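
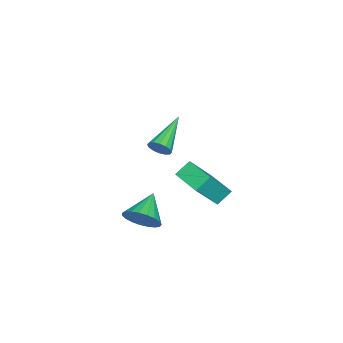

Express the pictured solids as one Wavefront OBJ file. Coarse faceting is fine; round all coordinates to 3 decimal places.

v -1.528 0.538 -3.704
v -0.428 -0.115 -2.128
v -2.097 1.013 -3.11
v -0.998 0.36 -1.534
v -0.602 1.8 -3.826
v 0.497 1.147 -2.25
v -1.172 2.275 -3.232
v -0.072 1.622 -1.656
v 1.726 -0.924 -3.811
v 2.147 -0.508 -3.107
v 0.354 -0.856 -3.029
v 2.039 -0.21 -3.322
v 1.877 -0.036 -3.622
v 1.689 -0.016 -3.954
v 1.507 -0.152 -4.262
v 1.363 -0.422 -4.491
v 1.281 -0.779 -4.603
v 1.277 -1.161 -4.578
v 1.35 -1.501 -4.42
v 1.488 -1.742 -4.157
v 1.667 -1.842 -3.834
v 1.856 -1.782 -3.507
v 2.023 -1.575 -3.232
v 2.138 -1.254 -3.058
v 2.182 -0.877 -3.014
v 2.682 0.263 1.801
v 2.893 0.076 2.285
v 0.878 0.497 2.679
v 2.934 0.363 2.292
v 2.907 0.623 2.167
v 2.82 0.787 1.944
v 2.696 0.81 1.683
v 2.568 0.687 1.454
v 2.471 0.45 1.318
v 2.431 0.163 1.311
v 2.458 -0.097 1.436
v 2.545 -0.261 1.659
v 2.669 -0.284 1.92
v 2.796 -0.161 2.149
f 2 4 1
f 5 2 1
f 1 4 3
f 3 5 1
f 2 8 4
f 6 2 5
f 6 8 2
f 4 8 3
f 7 5 3
f 3 8 7
f 7 6 5
f 8 6 7
f 10 9 12
f 10 12 11
f 12 9 13
f 12 13 11
f 13 9 14
f 13 14 11
f 14 9 15
f 14 15 11
f 15 9 16
f 15 16 11
f 16 9 17
f 16 17 11
f 17 9 18
f 17 18 11
f 18 9 19
f 18 19 11
f 19 9 20
f 19 20 11
f 20 9 21
f 20 21 11
f 21 9 22
f 21 22 11
f 22 9 23
f 22 23 11
f 23 9 24
f 23 24 11
f 24 9 25
f 24 25 11
f 25 9 10
f 25 10 11
f 27 26 29
f 27 29 28
f 29 26 30
f 29 30 28
f 30 26 31
f 30 31 28
f 31 26 32
f 31 32 28
f 32 26 33
f 32 33 28
f 33 26 34
f 33 34 28
f 34 26 35
f 34 35 28
f 35 26 36
f 35 36 28
f 36 26 37
f 36 37 28
f 37 26 38
f 37 38 28
f 38 26 39
f 38 39 28
f 39 26 27
f 39 27 28



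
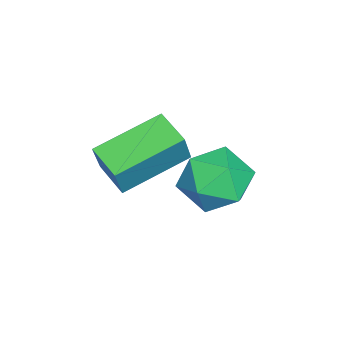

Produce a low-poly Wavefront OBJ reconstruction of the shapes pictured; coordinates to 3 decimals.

v -2.047 -1.796 1.13
v -1.432 -2.245 1.673
v -2.108 -2.995 0.207
v -1.493 -3.444 0.75
v -2.358 -3.276 1.064
v -2.32 -2.535 1.634
v -1.22 -2.705 0.246
v -1.182 -1.964 0.816
v -0.92 -2.807 1.126
v -1.624 -3.16 1.632
v -1.916 -2.08 0.248
v -2.62 -2.433 0.754
v -1.148 -3.514 2.843
v -0.744 -3.545 3.724
v -0.564 -2.86 2.598
v -0.159 -2.892 3.479
v -0.061 -4.688 2.301
v 0.344 -4.72 3.182
v 0.524 -4.035 2.056
v 0.928 -4.066 2.937
f 1 12 6
f 1 6 2
f 1 2 8
f 1 8 11
f 1 11 12
f 2 6 10
f 6 12 5
f 12 11 3
f 11 8 7
f 8 2 9
f 4 10 5
f 4 5 3
f 4 3 7
f 4 7 9
f 4 9 10
f 5 10 6
f 3 5 12
f 7 3 11
f 9 7 8
f 10 9 2
f 14 16 13
f 17 14 13
f 13 16 15
f 15 17 13
f 14 20 16
f 18 14 17
f 18 20 14
f 16 20 15
f 19 17 15
f 15 20 19
f 19 18 17
f 20 18 19



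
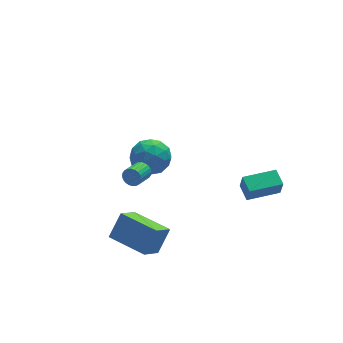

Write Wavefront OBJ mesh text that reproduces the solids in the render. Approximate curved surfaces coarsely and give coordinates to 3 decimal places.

v 0.283 2.947 -1.792
v 0.961 2.444 -1.001
v -1.201 2.696 -0.679
v -0.523 2.193 0.112
v -0.423 3.326 -0.1
v 0.494 3.481 -0.788
v -0.734 1.659 -0.892
v 0.183 1.814 -1.58
v 0.332 1.648 -0.445
v 0.525 2.678 0.045
v -0.765 2.462 -1.725
v -0.572 3.492 -1.235
v 0.752 2.718 -1.494
v -0.992 2.422 -0.186
v -0.933 3.088 -0.311
v -0.535 2.793 0.154
v 0.478 3.327 -1.369
v 0.876 3.032 -0.904
v 0.063 3.55 -0.374
v -1.116 2.108 -0.776
v -0.718 1.813 -0.311
v 0.295 2.347 -1.834
v 0.693 2.052 -1.369
v -0.303 1.59 -1.306
v 0.781 1.954 -0.702
v -0.091 1.807 -0.048
v -0.215 1.493 -0.639
v 0.324 1.584 -1.043
v 0.894 2.56 -0.414
v 0.022 2.412 0.239
v 0.081 3.078 0.115
v 0.62 3.169 -0.289
v 0.525 2.092 -0.088
v -0.262 2.728 -1.919
v -1.134 2.58 -1.266
v -0.86 1.971 -1.391
v -0.321 2.062 -1.795
v -0.149 3.333 -1.632
v -1.021 3.186 -0.978
v -0.564 3.556 -0.637
v -0.025 3.647 -1.041
v -0.765 3.048 -1.592
v 2.689 -3.602 0.473
v 2.698 -3.888 1.452
v 2.692 -2.671 0.744
v 2.701 -2.956 1.723
v 4.459 -3.604 0.457
v 4.468 -3.889 1.436
v 4.462 -2.672 0.728
v 4.471 -2.958 1.707
v -2.279 -2.424 3.462
v -2 -2.53 3.888
v -2.722 -3.162 4.204
v -3.001 -3.056 3.778
v -2.11 -2.372 3.951
v -2.833 -3.003 4.267
v -2.246 -2.222 3.94
v -2.969 -2.853 4.256
v -2.387 -2.103 3.856
v -3.11 -2.734 4.172
v -2.512 -2.033 3.712
v -3.234 -2.664 4.028
v -2.601 -2.022 3.53
v -3.323 -2.653 3.846
v -2.641 -2.072 3.338
v -3.363 -2.704 3.653
v -2.626 -2.177 3.164
v -3.348 -2.808 3.48
v -2.558 -2.318 3.036
v -3.28 -2.95 3.352
v -2.447 -2.477 2.973
v -3.17 -3.108 3.289
v -2.311 -2.627 2.984
v -3.034 -3.258 3.3
v -2.17 -2.746 3.068
v -2.893 -3.377 3.384
v -2.046 -2.816 3.212
v -2.768 -3.447 3.528
v -1.957 -2.827 3.394
v -2.679 -3.458 3.71
v -1.917 -2.776 3.587
v -2.639 -3.408 3.902
v -1.932 -2.672 3.76
v -2.654 -3.303 4.076
v -1.722 -3.07 -2.867
v -2.664 -3.755 -1.938
v -2.941 -1.277 -2.781
v -3.883 -1.962 -1.852
v -0.917 -2.578 -1.688
v -1.859 -3.263 -0.759
v -2.136 -0.785 -1.602
v -3.078 -1.47 -0.673
f 1 38 17
f 38 12 41
f 17 41 6
f 38 41 17
f 1 17 13
f 17 6 18
f 13 18 2
f 17 18 13
f 1 13 22
f 13 2 23
f 22 23 8
f 13 23 22
f 1 22 34
f 22 8 37
f 34 37 11
f 22 37 34
f 1 34 38
f 34 11 42
f 38 42 12
f 34 42 38
f 2 18 29
f 18 6 32
f 29 32 10
f 18 32 29
f 6 41 19
f 41 12 40
f 19 40 5
f 41 40 19
f 12 42 39
f 42 11 35
f 39 35 3
f 42 35 39
f 11 37 36
f 37 8 24
f 36 24 7
f 37 24 36
f 8 23 28
f 23 2 25
f 28 25 9
f 23 25 28
f 4 30 16
f 30 10 31
f 16 31 5
f 30 31 16
f 4 16 14
f 16 5 15
f 14 15 3
f 16 15 14
f 4 14 21
f 14 3 20
f 21 20 7
f 14 20 21
f 4 21 26
f 21 7 27
f 26 27 9
f 21 27 26
f 4 26 30
f 26 9 33
f 30 33 10
f 26 33 30
f 5 31 19
f 31 10 32
f 19 32 6
f 31 32 19
f 3 15 39
f 15 5 40
f 39 40 12
f 15 40 39
f 7 20 36
f 20 3 35
f 36 35 11
f 20 35 36
f 9 27 28
f 27 7 24
f 28 24 8
f 27 24 28
f 10 33 29
f 33 9 25
f 29 25 2
f 33 25 29
f 44 46 43
f 47 44 43
f 43 46 45
f 45 47 43
f 44 50 46
f 48 44 47
f 48 50 44
f 46 50 45
f 49 47 45
f 45 50 49
f 49 48 47
f 50 48 49
f 52 51 55
f 52 55 53
f 53 55 56
f 53 56 54
f 55 51 57
f 55 57 56
f 56 57 58
f 56 58 54
f 57 51 59
f 57 59 58
f 58 59 60
f 58 60 54
f 59 51 61
f 59 61 60
f 60 61 62
f 60 62 54
f 61 51 63
f 61 63 62
f 62 63 64
f 62 64 54
f 63 51 65
f 63 65 64
f 64 65 66
f 64 66 54
f 65 51 67
f 65 67 66
f 66 67 68
f 66 68 54
f 67 51 69
f 67 69 68
f 68 69 70
f 68 70 54
f 69 51 71
f 69 71 70
f 70 71 72
f 70 72 54
f 71 51 73
f 71 73 72
f 72 73 74
f 72 74 54
f 73 51 75
f 73 75 74
f 74 75 76
f 74 76 54
f 75 51 77
f 75 77 76
f 76 77 78
f 76 78 54
f 77 51 79
f 77 79 78
f 78 79 80
f 78 80 54
f 79 51 81
f 79 81 80
f 80 81 82
f 80 82 54
f 81 51 83
f 81 83 82
f 82 83 84
f 82 84 54
f 83 51 52
f 83 52 84
f 84 52 53
f 84 53 54
f 86 88 85
f 89 86 85
f 85 88 87
f 87 89 85
f 86 92 88
f 90 86 89
f 90 92 86
f 88 92 87
f 91 89 87
f 87 92 91
f 91 90 89
f 92 90 91



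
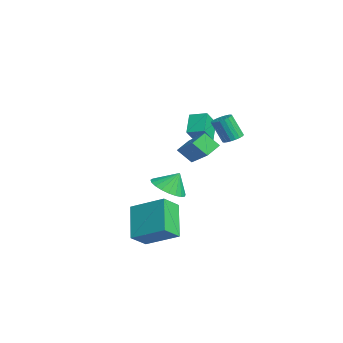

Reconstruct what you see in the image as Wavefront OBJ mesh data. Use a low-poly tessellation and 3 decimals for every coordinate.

v -1.092 -1.887 0.252
v -1.513 -1.18 0.686
v -0.757 -1.234 -0.486
v -1.178 -0.527 -0.051
v 0.638 -1.533 1.351
v 0.217 -0.826 1.786
v 0.973 -0.88 0.614
v 0.552 -0.173 1.048
v 1.367 0.263 1.782
v 1.75 -0.126 1.713
v 1.456 -0.631 2.93
v 1.073 -0.243 2.998
v 1.87 0.042 1.812
v 1.576 -0.463 3.029
v 1.903 0.248 1.905
v 1.609 -0.257 3.122
v 1.843 0.457 1.977
v 1.549 -0.048 3.194
v 1.701 0.632 2.015
v 1.407 0.127 3.232
v 1.501 0.743 2.013
v 1.207 0.238 3.23
v 1.278 0.771 1.971
v 0.984 0.266 3.188
v 1.07 0.711 1.896
v 0.776 0.206 3.113
v 0.914 0.574 1.801
v 0.62 0.069 3.018
v 0.836 0.382 1.703
v 0.542 -0.123 2.92
v 0.85 0.17 1.618
v 0.556 -0.335 2.835
v 0.953 -0.026 1.562
v 0.659 -0.531 2.779
v 1.128 -0.172 1.543
v 0.834 -0.677 2.76
v 1.344 -0.243 1.566
v 1.05 -0.748 2.783
v 1.564 -0.227 1.626
v 1.27 -0.732 2.843
v -3.605 -1.764 -3.344
v -2.79 -1.262 -3.695
v -3.535 -1.176 -2.336
v -3.108 -1.011 -3.819
v -3.513 -0.89 -3.861
v -3.933 -0.92 -3.814
v -4.297 -1.097 -3.686
v -4.541 -1.388 -3.498
v -4.624 -1.745 -3.284
v -4.53 -2.105 -3.08
v -4.277 -2.406 -2.922
v -3.907 -2.597 -2.837
v -3.485 -2.643 -2.84
v -3.085 -2.537 -2.93
v -2.774 -2.298 -3.091
v -2.607 -1.967 -3.296
v -2.613 -1.6 -3.51
v 0.188 -4.466 -2.786
v 1.267 -3.062 -1.922
v -0.312 -3.636 -3.51
v 0.766 -2.232 -2.646
v 1.694 -4.768 -4.174
v 2.772 -3.364 -3.31
v 1.193 -3.938 -4.898
v 2.272 -2.534 -4.034
v -3.822 -0.299 -0.336
v -3.27 -0.901 0.557
v -4.772 0.073 0.502
v -4.221 -0.529 1.395
v -3.319 0.489 -0.115
v -2.768 -0.113 0.778
v -4.27 0.861 0.723
v -3.718 0.259 1.616
f 2 4 1
f 5 2 1
f 1 4 3
f 3 5 1
f 2 8 4
f 6 2 5
f 6 8 2
f 4 8 3
f 7 5 3
f 3 8 7
f 7 6 5
f 8 6 7
f 10 9 13
f 10 13 11
f 11 13 14
f 11 14 12
f 13 9 15
f 13 15 14
f 14 15 16
f 14 16 12
f 15 9 17
f 15 17 16
f 16 17 18
f 16 18 12
f 17 9 19
f 17 19 18
f 18 19 20
f 18 20 12
f 19 9 21
f 19 21 20
f 20 21 22
f 20 22 12
f 21 9 23
f 21 23 22
f 22 23 24
f 22 24 12
f 23 9 25
f 23 25 24
f 24 25 26
f 24 26 12
f 25 9 27
f 25 27 26
f 26 27 28
f 26 28 12
f 27 9 29
f 27 29 28
f 28 29 30
f 28 30 12
f 29 9 31
f 29 31 30
f 30 31 32
f 30 32 12
f 31 9 33
f 31 33 32
f 32 33 34
f 32 34 12
f 33 9 35
f 33 35 34
f 34 35 36
f 34 36 12
f 35 9 37
f 35 37 36
f 36 37 38
f 36 38 12
f 37 9 39
f 37 39 38
f 38 39 40
f 38 40 12
f 39 9 10
f 39 10 40
f 40 10 11
f 40 11 12
f 42 41 44
f 42 44 43
f 44 41 45
f 44 45 43
f 45 41 46
f 45 46 43
f 46 41 47
f 46 47 43
f 47 41 48
f 47 48 43
f 48 41 49
f 48 49 43
f 49 41 50
f 49 50 43
f 50 41 51
f 50 51 43
f 51 41 52
f 51 52 43
f 52 41 53
f 52 53 43
f 53 41 54
f 53 54 43
f 54 41 55
f 54 55 43
f 55 41 56
f 55 56 43
f 56 41 57
f 56 57 43
f 57 41 42
f 57 42 43
f 59 61 58
f 62 59 58
f 58 61 60
f 60 62 58
f 59 65 61
f 63 59 62
f 63 65 59
f 61 65 60
f 64 62 60
f 60 65 64
f 64 63 62
f 65 63 64
f 67 69 66
f 70 67 66
f 66 69 68
f 68 70 66
f 67 73 69
f 71 67 70
f 71 73 67
f 69 73 68
f 72 70 68
f 68 73 72
f 72 71 70
f 73 71 72



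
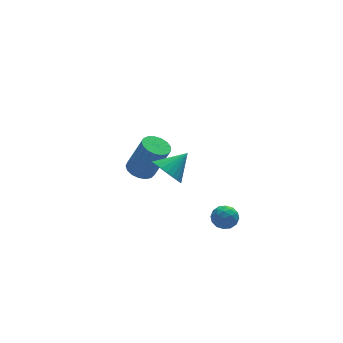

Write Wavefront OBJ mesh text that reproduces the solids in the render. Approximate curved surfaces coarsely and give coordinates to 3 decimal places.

v -1.086 3.685 -4.152
v -0.603 4.323 -4.185
v 0.128 3.872 -2.181
v -0.354 3.235 -2.148
v -0.928 4.461 -4.035
v -0.196 4.01 -2.032
v -1.288 4.421 -3.912
v -0.557 3.971 -1.909
v -1.602 4.213 -3.845
v -0.871 3.763 -1.841
v -1.798 3.884 -3.847
v -1.067 3.434 -1.843
v -1.831 3.509 -3.919
v -1.099 3.059 -1.916
v -1.693 3.175 -4.045
v -0.961 2.725 -2.041
v -1.415 2.958 -4.195
v -0.684 2.507 -2.191
v -1.063 2.907 -4.335
v -0.331 2.456 -2.331
v -0.715 3.034 -4.433
v 0.016 2.584 -2.43
v -0.453 3.311 -4.467
v 0.279 2.861 -2.463
v -0.335 3.673 -4.428
v 0.396 3.223 -2.425
v -0.389 4.038 -4.327
v 0.342 3.588 -2.323
v -1.694 -2.291 0.15
v -1.124 -2.557 -0.52
v -0.526 -1.949 1.01
v -1.167 -2.209 -0.599
v -1.291 -1.874 -0.564
v -1.476 -1.602 -0.42
v -1.695 -1.435 -0.189
v -1.913 -1.399 0.094
v -2.098 -1.498 0.385
v -2.222 -1.718 0.64
v -2.265 -2.025 0.821
v -2.222 -2.372 0.9
v -2.098 -2.707 0.865
v -1.912 -2.979 0.721
v -1.694 -3.146 0.49
v -1.476 -3.182 0.207
v -1.291 -3.083 -0.084
v -1.167 -2.864 -0.339
v 0.983 -2.411 -3.43
v 1.514 -2.707 -3.033
v 0.446 -3.453 -3.487
v 0.977 -3.749 -3.09
v 0.518 -3.276 -2.787
v 0.85 -2.632 -2.752
v 1.11 -3.528 -3.768
v 1.442 -2.884 -3.733
v 1.593 -3.397 -3.243
v 1.226 -3.241 -2.636
v 0.734 -2.919 -3.884
v 0.367 -2.763 -3.277
v 1.296 -2.468 -3.226
v 0.664 -3.692 -3.294
v 0.394 -3.415 -3.115
v 0.706 -3.588 -2.882
v 0.905 -2.424 -3.061
v 1.218 -2.597 -2.828
v 0.632 -2.932 -2.683
v 0.742 -3.563 -3.692
v 1.055 -3.736 -3.459
v 1.254 -2.572 -3.638
v 1.566 -2.745 -3.405
v 1.328 -3.228 -3.837
v 1.654 -3.047 -3.117
v 1.338 -3.659 -3.15
v 1.417 -3.53 -3.549
v 1.612 -3.151 -3.528
v 1.439 -2.955 -2.76
v 1.123 -3.568 -2.793
v 0.853 -3.29 -2.615
v 1.048 -2.911 -2.594
v 1.485 -3.361 -2.883
v 0.837 -2.592 -3.727
v 0.521 -3.205 -3.76
v 0.912 -3.249 -3.926
v 1.107 -2.87 -3.905
v 0.622 -2.501 -3.37
v 0.306 -3.113 -3.403
v 0.348 -3.009 -2.992
v 0.543 -2.63 -2.971
v 0.475 -2.799 -3.637
f 2 1 5
f 2 5 3
f 3 5 6
f 3 6 4
f 5 1 7
f 5 7 6
f 6 7 8
f 6 8 4
f 7 1 9
f 7 9 8
f 8 9 10
f 8 10 4
f 9 1 11
f 9 11 10
f 10 11 12
f 10 12 4
f 11 1 13
f 11 13 12
f 12 13 14
f 12 14 4
f 13 1 15
f 13 15 14
f 14 15 16
f 14 16 4
f 15 1 17
f 15 17 16
f 16 17 18
f 16 18 4
f 17 1 19
f 17 19 18
f 18 19 20
f 18 20 4
f 19 1 21
f 19 21 20
f 20 21 22
f 20 22 4
f 21 1 23
f 21 23 22
f 22 23 24
f 22 24 4
f 23 1 25
f 23 25 24
f 24 25 26
f 24 26 4
f 25 1 27
f 25 27 26
f 26 27 28
f 26 28 4
f 27 1 2
f 27 2 28
f 28 2 3
f 28 3 4
f 30 29 32
f 30 32 31
f 32 29 33
f 32 33 31
f 33 29 34
f 33 34 31
f 34 29 35
f 34 35 31
f 35 29 36
f 35 36 31
f 36 29 37
f 36 37 31
f 37 29 38
f 37 38 31
f 38 29 39
f 38 39 31
f 39 29 40
f 39 40 31
f 40 29 41
f 40 41 31
f 41 29 42
f 41 42 31
f 42 29 43
f 42 43 31
f 43 29 44
f 43 44 31
f 44 29 45
f 44 45 31
f 45 29 46
f 45 46 31
f 46 29 30
f 46 30 31
f 47 84 63
f 84 58 87
f 63 87 52
f 84 87 63
f 47 63 59
f 63 52 64
f 59 64 48
f 63 64 59
f 47 59 68
f 59 48 69
f 68 69 54
f 59 69 68
f 47 68 80
f 68 54 83
f 80 83 57
f 68 83 80
f 47 80 84
f 80 57 88
f 84 88 58
f 80 88 84
f 48 64 75
f 64 52 78
f 75 78 56
f 64 78 75
f 52 87 65
f 87 58 86
f 65 86 51
f 87 86 65
f 58 88 85
f 88 57 81
f 85 81 49
f 88 81 85
f 57 83 82
f 83 54 70
f 82 70 53
f 83 70 82
f 54 69 74
f 69 48 71
f 74 71 55
f 69 71 74
f 50 76 62
f 76 56 77
f 62 77 51
f 76 77 62
f 50 62 60
f 62 51 61
f 60 61 49
f 62 61 60
f 50 60 67
f 60 49 66
f 67 66 53
f 60 66 67
f 50 67 72
f 67 53 73
f 72 73 55
f 67 73 72
f 50 72 76
f 72 55 79
f 76 79 56
f 72 79 76
f 51 77 65
f 77 56 78
f 65 78 52
f 77 78 65
f 49 61 85
f 61 51 86
f 85 86 58
f 61 86 85
f 53 66 82
f 66 49 81
f 82 81 57
f 66 81 82
f 55 73 74
f 73 53 70
f 74 70 54
f 73 70 74
f 56 79 75
f 79 55 71
f 75 71 48
f 79 71 75



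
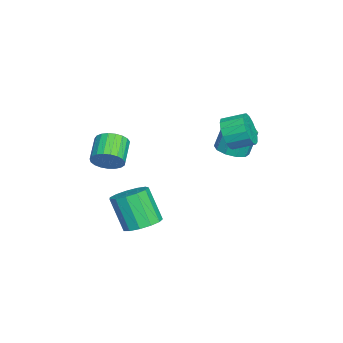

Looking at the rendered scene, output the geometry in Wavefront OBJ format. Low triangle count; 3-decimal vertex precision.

v 2.696 2.474 2.767
v 3.238 2.244 3.352
v 3.247 3.197 3.717
v 2.704 3.426 3.133
v 3.468 2.359 3.049
v 3.477 3.311 3.414
v 3.521 2.499 2.681
v 3.53 3.451 3.046
v 3.385 2.634 2.333
v 3.393 3.586 2.698
v 3.091 2.732 2.085
v 3.1 3.684 2.45
v 2.706 2.771 1.992
v 2.715 3.723 2.358
v 2.319 2.742 2.078
v 2.328 3.694 2.443
v 2.019 2.651 2.321
v 2.027 3.604 2.686
v 1.873 2.52 2.667
v 1.882 3.472 3.032
v 1.916 2.378 3.035
v 1.925 3.331 3.401
v 2.137 2.259 3.343
v 2.146 3.211 3.708
v 2.487 2.188 3.518
v 2.496 3.14 3.883
v 2.884 2.183 3.522
v 2.893 3.135 3.887
v 3.222 -0.972 -2.688
v 4.052 -0.991 -2.395
v 3.488 -1.647 -0.839
v 2.658 -1.628 -1.132
v 3.871 -0.546 -2.273
v 3.307 -1.202 -0.717
v 3.484 -0.236 -2.283
v 2.92 -0.892 -0.727
v 3.014 -0.16 -2.421
v 2.45 -0.816 -0.865
v 2.61 -0.342 -2.644
v 2.046 -0.997 -1.088
v 2.4 -0.723 -2.881
v 1.836 -1.379 -1.325
v 2.451 -1.184 -3.057
v 1.888 -1.84 -1.501
v 2.747 -1.578 -3.115
v 2.184 -2.233 -1.559
v 3.194 -1.779 -3.038
v 2.63 -2.435 -1.482
v 3.649 -1.724 -2.85
v 3.086 -2.38 -1.294
v 3.969 -1.43 -2.61
v 3.405 -2.086 -1.054
v 3.782 -2.336 1.458
v 4.069 -1.872 1.958
v 2.965 -1.82 2.543
v 2.678 -2.284 2.042
v 3.964 -1.678 1.743
v 2.86 -1.626 2.328
v 3.828 -1.598 1.479
v 2.724 -1.546 2.064
v 3.684 -1.645 1.211
v 2.58 -1.593 1.796
v 3.556 -1.812 0.986
v 2.453 -1.76 1.571
v 3.468 -2.069 0.843
v 2.365 -2.017 1.427
v 3.434 -2.373 0.805
v 2.331 -2.321 1.39
v 3.46 -2.67 0.881
v 2.357 -2.618 1.466
v 3.542 -2.909 1.056
v 2.438 -2.858 1.641
v 3.665 -3.05 1.301
v 2.562 -2.998 1.886
v 3.808 -3.066 1.572
v 2.705 -3.015 2.157
v 3.947 -2.957 1.824
v 2.844 -2.905 2.409
v 4.057 -2.74 2.013
v 2.954 -2.688 2.598
v 4.12 -2.453 2.105
v 3.016 -2.401 2.69
v 4.124 -2.146 2.086
v 3.02 -2.094 2.671
v 1.392 2.574 1.011
v 2.12 2.821 1.049
v 1.937 3.173 2.287
v 1.208 2.926 2.249
v 1.849 3.185 0.905
v 1.665 3.536 2.143
v 1.403 3.315 0.802
v 1.219 3.667 2.04
v 0.953 3.163 0.779
v 0.769 3.514 2.017
v 0.67 2.785 0.844
v 0.487 3.137 2.082
v 0.663 2.327 0.973
v 0.48 2.679 2.211
v 0.935 1.964 1.117
v 0.751 2.315 2.355
v 1.381 1.833 1.22
v 1.197 2.185 2.458
v 1.831 1.986 1.243
v 1.647 2.337 2.481
v 2.113 2.363 1.178
v 1.93 2.715 2.416
f 2 1 5
f 2 5 3
f 3 5 6
f 3 6 4
f 5 1 7
f 5 7 6
f 6 7 8
f 6 8 4
f 7 1 9
f 7 9 8
f 8 9 10
f 8 10 4
f 9 1 11
f 9 11 10
f 10 11 12
f 10 12 4
f 11 1 13
f 11 13 12
f 12 13 14
f 12 14 4
f 13 1 15
f 13 15 14
f 14 15 16
f 14 16 4
f 15 1 17
f 15 17 16
f 16 17 18
f 16 18 4
f 17 1 19
f 17 19 18
f 18 19 20
f 18 20 4
f 19 1 21
f 19 21 20
f 20 21 22
f 20 22 4
f 21 1 23
f 21 23 22
f 22 23 24
f 22 24 4
f 23 1 25
f 23 25 24
f 24 25 26
f 24 26 4
f 25 1 27
f 25 27 26
f 26 27 28
f 26 28 4
f 27 1 2
f 27 2 28
f 28 2 3
f 28 3 4
f 30 29 33
f 30 33 31
f 31 33 34
f 31 34 32
f 33 29 35
f 33 35 34
f 34 35 36
f 34 36 32
f 35 29 37
f 35 37 36
f 36 37 38
f 36 38 32
f 37 29 39
f 37 39 38
f 38 39 40
f 38 40 32
f 39 29 41
f 39 41 40
f 40 41 42
f 40 42 32
f 41 29 43
f 41 43 42
f 42 43 44
f 42 44 32
f 43 29 45
f 43 45 44
f 44 45 46
f 44 46 32
f 45 29 47
f 45 47 46
f 46 47 48
f 46 48 32
f 47 29 49
f 47 49 48
f 48 49 50
f 48 50 32
f 49 29 51
f 49 51 50
f 50 51 52
f 50 52 32
f 51 29 30
f 51 30 52
f 52 30 31
f 52 31 32
f 54 53 57
f 54 57 55
f 55 57 58
f 55 58 56
f 57 53 59
f 57 59 58
f 58 59 60
f 58 60 56
f 59 53 61
f 59 61 60
f 60 61 62
f 60 62 56
f 61 53 63
f 61 63 62
f 62 63 64
f 62 64 56
f 63 53 65
f 63 65 64
f 64 65 66
f 64 66 56
f 65 53 67
f 65 67 66
f 66 67 68
f 66 68 56
f 67 53 69
f 67 69 68
f 68 69 70
f 68 70 56
f 69 53 71
f 69 71 70
f 70 71 72
f 70 72 56
f 71 53 73
f 71 73 72
f 72 73 74
f 72 74 56
f 73 53 75
f 73 75 74
f 74 75 76
f 74 76 56
f 75 53 77
f 75 77 76
f 76 77 78
f 76 78 56
f 77 53 79
f 77 79 78
f 78 79 80
f 78 80 56
f 79 53 81
f 79 81 80
f 80 81 82
f 80 82 56
f 81 53 83
f 81 83 82
f 82 83 84
f 82 84 56
f 83 53 54
f 83 54 84
f 84 54 55
f 84 55 56
f 86 85 89
f 86 89 87
f 87 89 90
f 87 90 88
f 89 85 91
f 89 91 90
f 90 91 92
f 90 92 88
f 91 85 93
f 91 93 92
f 92 93 94
f 92 94 88
f 93 85 95
f 93 95 94
f 94 95 96
f 94 96 88
f 95 85 97
f 95 97 96
f 96 97 98
f 96 98 88
f 97 85 99
f 97 99 98
f 98 99 100
f 98 100 88
f 99 85 101
f 99 101 100
f 100 101 102
f 100 102 88
f 101 85 103
f 101 103 102
f 102 103 104
f 102 104 88
f 103 85 105
f 103 105 104
f 104 105 106
f 104 106 88
f 105 85 86
f 105 86 106
f 106 86 87
f 106 87 88



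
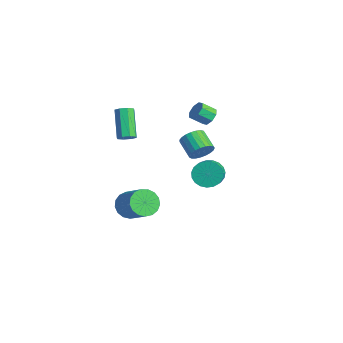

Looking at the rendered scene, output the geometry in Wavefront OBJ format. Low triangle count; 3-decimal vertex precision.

v 3.513 -0.08 2.328
v 3.816 0.292 2.943
v 2.669 0.191 3.568
v 2.367 -0.18 2.952
v 3.699 0.537 2.767
v 2.552 0.437 3.392
v 3.549 0.676 2.515
v 2.402 0.576 3.14
v 3.394 0.685 2.23
v 2.247 0.584 2.855
v 3.259 0.561 1.963
v 2.112 0.461 2.588
v 3.168 0.326 1.758
v 2.021 0.226 2.383
v 3.137 0.021 1.652
v 1.99 -0.079 2.277
v 3.171 -0.301 1.663
v 2.024 -0.402 2.288
v 3.264 -0.585 1.788
v 2.117 -0.686 2.413
v 3.4 -0.782 2.007
v 2.253 -0.882 2.632
v 3.556 -0.857 2.282
v 2.409 -0.958 2.906
v 3.705 -0.798 2.564
v 2.558 -0.898 3.189
v 3.82 -0.615 2.805
v 2.673 -0.715 3.43
v 3.883 -0.339 2.964
v 2.736 -0.439 3.589
v 3.881 -0.018 3.013
v 2.734 -0.119 3.638
v -0.608 -2.808 -4.059
v -0.02 -3.025 -4.799
v 1.555 -2.708 -3.642
v 0.968 -2.492 -2.901
v -0.084 -2.566 -4.838
v 1.492 -2.25 -3.681
v -0.267 -2.164 -4.698
v 1.308 -1.847 -3.541
v -0.529 -1.908 -4.412
v 1.047 -1.592 -3.255
v -0.808 -1.859 -4.045
v 0.767 -1.543 -2.888
v -1.042 -2.028 -3.681
v 0.533 -1.711 -2.523
v -1.176 -2.375 -3.403
v 0.399 -2.058 -2.246
v -1.18 -2.821 -3.276
v 0.395 -2.505 -2.119
v -1.053 -3.265 -3.328
v 0.522 -2.948 -2.17
v -0.824 -3.604 -3.547
v 0.752 -3.287 -2.39
v -0.545 -3.76 -3.884
v 1.03 -3.444 -2.727
v -0.28 -3.699 -4.26
v 1.295 -3.382 -3.103
v -0.091 -3.433 -4.591
v 1.484 -3.117 -3.434
v 0.29 1.838 -1.95
v 0.858 1.976 -2.686
v 1.678 1.48 -2.147
v 1.11 1.342 -1.41
v 0.916 2.301 -2.476
v 1.736 1.805 -1.937
v 0.866 2.546 -2.175
v 1.686 2.049 -1.636
v 0.717 2.668 -1.836
v 1.537 2.172 -1.296
v 0.493 2.647 -1.515
v 1.314 2.15 -0.976
v 0.235 2.486 -1.27
v 1.055 1.989 -0.731
v -0.014 2.213 -1.143
v 0.806 1.716 -0.604
v -0.211 1.875 -1.155
v 0.61 1.379 -0.615
v -0.32 1.531 -1.304
v 0.5 1.035 -0.765
v -0.325 1.24 -1.565
v 0.496 0.744 -1.026
v -0.223 1.052 -1.893
v 0.598 0.556 -1.353
v -0.032 1.001 -2.23
v 0.788 0.505 -1.691
v 0.214 1.094 -2.519
v 1.034 0.598 -1.979
v 0.473 1.316 -2.709
v 1.294 0.82 -2.17
v 0.701 1.628 -2.768
v 1.521 1.132 -2.229
v -0.191 2.041 2.552
v 0.243 1.665 2.227
v 0.026 0.882 2.844
v -0.409 1.259 3.168
v 0.453 1.912 2.614
v 0.235 1.129 3.231
v 0.285 2.235 2.965
v 0.068 1.452 3.582
v -0.161 2.444 3.073
v -0.379 1.662 3.69
v -0.626 2.418 2.876
v -0.843 1.635 3.493
v -0.835 2.171 2.489
v -1.053 1.388 3.106
v -0.668 1.848 2.138
v -0.885 1.065 2.755
v -0.221 1.638 2.03
v -0.439 0.856 2.647
v 0.937 -3.536 2.845
v 1.372 -3.514 3.228
v 0.058 -3.123 4.698
v -0.377 -3.144 4.315
v 1.286 -3.118 3.046
v -0.028 -2.727 4.516
v 0.995 -2.967 2.746
v -0.318 -2.576 4.216
v 0.67 -3.149 2.504
v -0.643 -2.758 3.975
v 0.502 -3.557 2.462
v -0.812 -3.166 3.932
v 0.588 -3.953 2.644
v -0.726 -3.562 4.114
v 0.878 -4.104 2.944
v -0.435 -3.713 4.414
v 1.203 -3.922 3.185
v -0.11 -3.531 4.656
f 2 1 5
f 2 5 3
f 3 5 6
f 3 6 4
f 5 1 7
f 5 7 6
f 6 7 8
f 6 8 4
f 7 1 9
f 7 9 8
f 8 9 10
f 8 10 4
f 9 1 11
f 9 11 10
f 10 11 12
f 10 12 4
f 11 1 13
f 11 13 12
f 12 13 14
f 12 14 4
f 13 1 15
f 13 15 14
f 14 15 16
f 14 16 4
f 15 1 17
f 15 17 16
f 16 17 18
f 16 18 4
f 17 1 19
f 17 19 18
f 18 19 20
f 18 20 4
f 19 1 21
f 19 21 20
f 20 21 22
f 20 22 4
f 21 1 23
f 21 23 22
f 22 23 24
f 22 24 4
f 23 1 25
f 23 25 24
f 24 25 26
f 24 26 4
f 25 1 27
f 25 27 26
f 26 27 28
f 26 28 4
f 27 1 29
f 27 29 28
f 28 29 30
f 28 30 4
f 29 1 31
f 29 31 30
f 30 31 32
f 30 32 4
f 31 1 2
f 31 2 32
f 32 2 3
f 32 3 4
f 34 33 37
f 34 37 35
f 35 37 38
f 35 38 36
f 37 33 39
f 37 39 38
f 38 39 40
f 38 40 36
f 39 33 41
f 39 41 40
f 40 41 42
f 40 42 36
f 41 33 43
f 41 43 42
f 42 43 44
f 42 44 36
f 43 33 45
f 43 45 44
f 44 45 46
f 44 46 36
f 45 33 47
f 45 47 46
f 46 47 48
f 46 48 36
f 47 33 49
f 47 49 48
f 48 49 50
f 48 50 36
f 49 33 51
f 49 51 50
f 50 51 52
f 50 52 36
f 51 33 53
f 51 53 52
f 52 53 54
f 52 54 36
f 53 33 55
f 53 55 54
f 54 55 56
f 54 56 36
f 55 33 57
f 55 57 56
f 56 57 58
f 56 58 36
f 57 33 59
f 57 59 58
f 58 59 60
f 58 60 36
f 59 33 34
f 59 34 60
f 60 34 35
f 60 35 36
f 62 61 65
f 62 65 63
f 63 65 66
f 63 66 64
f 65 61 67
f 65 67 66
f 66 67 68
f 66 68 64
f 67 61 69
f 67 69 68
f 68 69 70
f 68 70 64
f 69 61 71
f 69 71 70
f 70 71 72
f 70 72 64
f 71 61 73
f 71 73 72
f 72 73 74
f 72 74 64
f 73 61 75
f 73 75 74
f 74 75 76
f 74 76 64
f 75 61 77
f 75 77 76
f 76 77 78
f 76 78 64
f 77 61 79
f 77 79 78
f 78 79 80
f 78 80 64
f 79 61 81
f 79 81 80
f 80 81 82
f 80 82 64
f 81 61 83
f 81 83 82
f 82 83 84
f 82 84 64
f 83 61 85
f 83 85 84
f 84 85 86
f 84 86 64
f 85 61 87
f 85 87 86
f 86 87 88
f 86 88 64
f 87 61 89
f 87 89 88
f 88 89 90
f 88 90 64
f 89 61 91
f 89 91 90
f 90 91 92
f 90 92 64
f 91 61 62
f 91 62 92
f 92 62 63
f 92 63 64
f 94 93 97
f 94 97 95
f 95 97 98
f 95 98 96
f 97 93 99
f 97 99 98
f 98 99 100
f 98 100 96
f 99 93 101
f 99 101 100
f 100 101 102
f 100 102 96
f 101 93 103
f 101 103 102
f 102 103 104
f 102 104 96
f 103 93 105
f 103 105 104
f 104 105 106
f 104 106 96
f 105 93 107
f 105 107 106
f 106 107 108
f 106 108 96
f 107 93 109
f 107 109 108
f 108 109 110
f 108 110 96
f 109 93 94
f 109 94 110
f 110 94 95
f 110 95 96
f 112 111 115
f 112 115 113
f 113 115 116
f 113 116 114
f 115 111 117
f 115 117 116
f 116 117 118
f 116 118 114
f 117 111 119
f 117 119 118
f 118 119 120
f 118 120 114
f 119 111 121
f 119 121 120
f 120 121 122
f 120 122 114
f 121 111 123
f 121 123 122
f 122 123 124
f 122 124 114
f 123 111 125
f 123 125 124
f 124 125 126
f 124 126 114
f 125 111 127
f 125 127 126
f 126 127 128
f 126 128 114
f 127 111 112
f 127 112 128
f 128 112 113
f 128 113 114



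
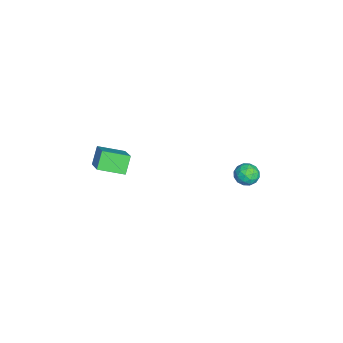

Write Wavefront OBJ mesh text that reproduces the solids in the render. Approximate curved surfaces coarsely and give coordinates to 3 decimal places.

v -4.392 3.688 1.396
v -3.737 3.922 1.19
v -4.023 2.578 1.31
v -3.368 2.812 1.104
v -3.594 2.921 1.785
v -3.823 3.607 1.838
v -3.937 2.893 0.662
v -4.166 3.579 0.715
v -3.456 3.431 0.736
v -3.244 3.448 1.43
v -4.516 3.052 1.07
v -4.304 3.069 1.764
v -4.097 3.903 1.3
v -3.663 2.597 1.2
v -3.796 2.661 1.6
v -3.411 2.799 1.479
v -4.148 3.718 1.681
v -3.762 3.855 1.56
v -3.678 3.266 1.91
v -3.998 2.645 0.94
v -3.612 2.782 0.819
v -4.349 3.701 1.021
v -3.964 3.839 0.9
v -4.082 3.234 0.59
v -3.547 3.751 0.913
v -3.33 3.098 0.862
v -3.664 3.146 0.603
v -3.799 3.55 0.634
v -3.422 3.762 1.32
v -3.205 3.109 1.27
v -3.338 3.173 1.67
v -3.473 3.576 1.701
v -3.257 3.472 1.054
v -4.555 3.391 1.23
v -4.338 2.738 1.18
v -4.287 2.924 0.799
v -4.422 3.327 0.83
v -4.43 3.402 1.638
v -4.213 2.749 1.587
v -3.961 2.95 1.866
v -4.096 3.354 1.897
v -4.503 3.028 1.446
v -2.443 -4.578 3.099
v -3.125 -4.364 3.961
v -2.502 -3.165 2.7
v -3.184 -2.95 3.562
v -0.716 -4.15 4.358
v -1.398 -3.935 5.22
v -0.775 -2.736 3.959
v -1.457 -2.522 4.821
f 1 38 17
f 38 12 41
f 17 41 6
f 38 41 17
f 1 17 13
f 17 6 18
f 13 18 2
f 17 18 13
f 1 13 22
f 13 2 23
f 22 23 8
f 13 23 22
f 1 22 34
f 22 8 37
f 34 37 11
f 22 37 34
f 1 34 38
f 34 11 42
f 38 42 12
f 34 42 38
f 2 18 29
f 18 6 32
f 29 32 10
f 18 32 29
f 6 41 19
f 41 12 40
f 19 40 5
f 41 40 19
f 12 42 39
f 42 11 35
f 39 35 3
f 42 35 39
f 11 37 36
f 37 8 24
f 36 24 7
f 37 24 36
f 8 23 28
f 23 2 25
f 28 25 9
f 23 25 28
f 4 30 16
f 30 10 31
f 16 31 5
f 30 31 16
f 4 16 14
f 16 5 15
f 14 15 3
f 16 15 14
f 4 14 21
f 14 3 20
f 21 20 7
f 14 20 21
f 4 21 26
f 21 7 27
f 26 27 9
f 21 27 26
f 4 26 30
f 26 9 33
f 30 33 10
f 26 33 30
f 5 31 19
f 31 10 32
f 19 32 6
f 31 32 19
f 3 15 39
f 15 5 40
f 39 40 12
f 15 40 39
f 7 20 36
f 20 3 35
f 36 35 11
f 20 35 36
f 9 27 28
f 27 7 24
f 28 24 8
f 27 24 28
f 10 33 29
f 33 9 25
f 29 25 2
f 33 25 29
f 44 46 43
f 47 44 43
f 43 46 45
f 45 47 43
f 44 50 46
f 48 44 47
f 48 50 44
f 46 50 45
f 49 47 45
f 45 50 49
f 49 48 47
f 50 48 49



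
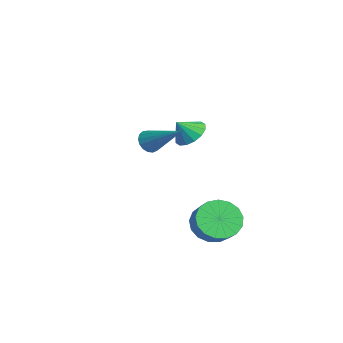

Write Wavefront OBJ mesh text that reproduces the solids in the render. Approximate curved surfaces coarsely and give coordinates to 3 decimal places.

v -0.066 1.715 -2.423
v 0.511 2.233 -3.085
v 1.284 2.223 -2.42
v 0.706 1.705 -1.757
v 0.291 2.582 -2.824
v 1.064 2.572 -2.159
v -0.011 2.732 -2.472
v 0.762 2.722 -1.806
v -0.326 2.65 -2.107
v 0.447 2.64 -1.442
v -0.581 2.353 -1.816
v 0.192 2.343 -1.15
v -0.718 1.91 -1.663
v 0.055 1.9 -0.997
v -0.706 1.423 -1.684
v 0.067 1.413 -1.019
v -0.548 1.002 -1.875
v 0.225 0.992 -1.209
v -0.279 0.745 -2.191
v 0.494 0.735 -1.525
v 0.039 0.71 -2.56
v 0.811 0.7 -1.894
v 0.332 0.905 -2.898
v 1.105 0.895 -2.232
v 0.534 1.286 -3.127
v 1.307 1.276 -2.461
v 0.599 1.765 -3.194
v 1.372 1.755 -2.529
v -0.474 -0.91 2.646
v -0.282 -0.632 2.175
v 0.914 0.01 3.754
v -0.476 -0.462 2.277
v -0.67 -0.395 2.464
v -0.819 -0.446 2.693
v -0.889 -0.603 2.911
v -0.864 -0.83 3.068
v -0.749 -1.076 3.129
v -0.572 -1.283 3.079
v -0.372 -1.405 2.93
v -0.196 -1.414 2.715
v -0.083 -1.307 2.485
v -0.06 -1.109 2.292
v -0.132 -0.865 2.18
v -3.916 2.151 0.924
v -3.409 2.643 1.341
v -3.944 1.509 1.716
v -3.799 2.779 1.438
v -4.22 2.748 1.398
v -4.56 2.557 1.231
v -4.727 2.257 0.981
v -4.678 1.929 0.717
v -4.424 1.66 0.508
v -4.034 1.524 0.41
v -3.612 1.555 0.45
v -3.272 1.746 0.618
v -3.105 2.046 0.867
v -3.155 2.374 1.132
f 2 1 5
f 2 5 3
f 3 5 6
f 3 6 4
f 5 1 7
f 5 7 6
f 6 7 8
f 6 8 4
f 7 1 9
f 7 9 8
f 8 9 10
f 8 10 4
f 9 1 11
f 9 11 10
f 10 11 12
f 10 12 4
f 11 1 13
f 11 13 12
f 12 13 14
f 12 14 4
f 13 1 15
f 13 15 14
f 14 15 16
f 14 16 4
f 15 1 17
f 15 17 16
f 16 17 18
f 16 18 4
f 17 1 19
f 17 19 18
f 18 19 20
f 18 20 4
f 19 1 21
f 19 21 20
f 20 21 22
f 20 22 4
f 21 1 23
f 21 23 22
f 22 23 24
f 22 24 4
f 23 1 25
f 23 25 24
f 24 25 26
f 24 26 4
f 25 1 27
f 25 27 26
f 26 27 28
f 26 28 4
f 27 1 2
f 27 2 28
f 28 2 3
f 28 3 4
f 30 29 32
f 30 32 31
f 32 29 33
f 32 33 31
f 33 29 34
f 33 34 31
f 34 29 35
f 34 35 31
f 35 29 36
f 35 36 31
f 36 29 37
f 36 37 31
f 37 29 38
f 37 38 31
f 38 29 39
f 38 39 31
f 39 29 40
f 39 40 31
f 40 29 41
f 40 41 31
f 41 29 42
f 41 42 31
f 42 29 43
f 42 43 31
f 43 29 30
f 43 30 31
f 45 44 47
f 45 47 46
f 47 44 48
f 47 48 46
f 48 44 49
f 48 49 46
f 49 44 50
f 49 50 46
f 50 44 51
f 50 51 46
f 51 44 52
f 51 52 46
f 52 44 53
f 52 53 46
f 53 44 54
f 53 54 46
f 54 44 55
f 54 55 46
f 55 44 56
f 55 56 46
f 56 44 57
f 56 57 46
f 57 44 45
f 57 45 46



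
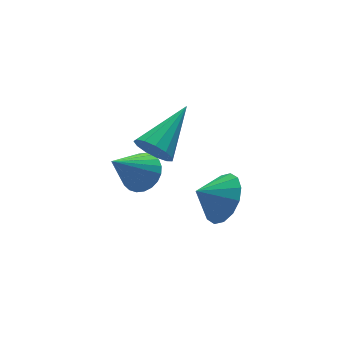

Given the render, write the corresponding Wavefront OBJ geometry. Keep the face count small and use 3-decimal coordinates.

v 2.42 -0.354 -1.471
v 2.965 -0.345 -0.681
v 1.6 -0.126 -0.909
v 2.978 0.122 -0.852
v 2.841 0.461 -1.189
v 2.592 0.581 -1.601
v 2.296 0.451 -1.979
v 2.034 0.105 -2.221
v 1.875 -0.364 -2.261
v 1.862 -0.831 -2.091
v 1.999 -1.169 -1.754
v 2.248 -1.29 -1.341
v 2.544 -1.16 -0.963
v 2.806 -0.814 -0.722
v 0.29 0.923 -0.239
v 0.698 1.353 0.203
v -0.81 0.757 0.939
v 0.53 1.549 0.073
v 0.325 1.65 -0.104
v 0.115 1.639 -0.301
v -0.069 1.52 -0.489
v -0.198 1.31 -0.639
v -0.253 1.041 -0.729
v -0.225 0.754 -0.743
v -0.119 0.493 -0.681
v 0.049 0.297 -0.552
v 0.254 0.196 -0.375
v 0.464 0.206 -0.177
v 0.648 0.326 0.011
v 0.777 0.536 0.161
v 0.832 0.805 0.25
v 0.804 1.092 0.265
v 0.021 -0.355 1.98
v 0.39 -0.497 1.427
v 1.579 0.415 2.82
v 0.245 -0.146 1.373
v 0.03 0.139 1.512
v -0.189 0.267 1.8
v -0.34 0.197 2.145
v -0.377 -0.047 2.437
v -0.288 -0.389 2.585
v -0.1 -0.721 2.54
v 0.126 -0.936 2.318
v 0.319 -0.966 1.988
v 0.417 -0.803 1.656
f 2 1 4
f 2 4 3
f 4 1 5
f 4 5 3
f 5 1 6
f 5 6 3
f 6 1 7
f 6 7 3
f 7 1 8
f 7 8 3
f 8 1 9
f 8 9 3
f 9 1 10
f 9 10 3
f 10 1 11
f 10 11 3
f 11 1 12
f 11 12 3
f 12 1 13
f 12 13 3
f 13 1 14
f 13 14 3
f 14 1 2
f 14 2 3
f 16 15 18
f 16 18 17
f 18 15 19
f 18 19 17
f 19 15 20
f 19 20 17
f 20 15 21
f 20 21 17
f 21 15 22
f 21 22 17
f 22 15 23
f 22 23 17
f 23 15 24
f 23 24 17
f 24 15 25
f 24 25 17
f 25 15 26
f 25 26 17
f 26 15 27
f 26 27 17
f 27 15 28
f 27 28 17
f 28 15 29
f 28 29 17
f 29 15 30
f 29 30 17
f 30 15 31
f 30 31 17
f 31 15 32
f 31 32 17
f 32 15 16
f 32 16 17
f 34 33 36
f 34 36 35
f 36 33 37
f 36 37 35
f 37 33 38
f 37 38 35
f 38 33 39
f 38 39 35
f 39 33 40
f 39 40 35
f 40 33 41
f 40 41 35
f 41 33 42
f 41 42 35
f 42 33 43
f 42 43 35
f 43 33 44
f 43 44 35
f 44 33 45
f 44 45 35
f 45 33 34
f 45 34 35



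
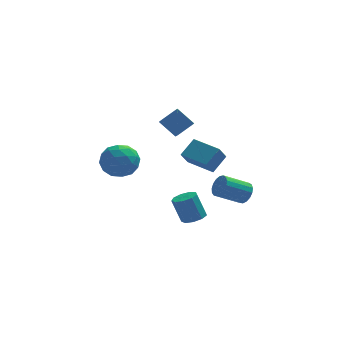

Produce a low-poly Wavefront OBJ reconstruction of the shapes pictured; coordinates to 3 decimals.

v 2.449 2.809 -2.494
v 2.69 3.15 -1.982
v 1.372 2.931 -1.215
v 1.131 2.591 -1.726
v 2.55 3.37 -2.16
v 1.232 3.151 -1.393
v 2.386 3.462 -2.415
v 1.069 3.243 -1.648
v 2.237 3.404 -2.687
v 0.92 3.185 -1.92
v 2.137 3.21 -2.915
v 0.819 2.991 -2.148
v 2.107 2.924 -3.047
v 0.79 2.705 -2.28
v 2.157 2.612 -3.051
v 0.839 2.393 -2.284
v 2.273 2.345 -2.928
v 0.955 2.126 -2.161
v 2.429 2.185 -2.706
v 1.112 1.966 -1.938
v 2.59 2.167 -2.434
v 1.272 1.949 -1.667
v 2.718 2.297 -2.177
v 1.401 2.078 -1.409
v 2.785 2.544 -1.991
v 1.468 2.326 -1.224
v 2.775 2.852 -1.921
v 1.457 2.633 -1.154
v -4.023 0.401 2.755
v -3.48 0.51 1.911
v -4.48 -1.09 2.269
v -3.937 -0.981 1.425
v -3.472 -1.073 2.316
v -3.189 -0.151 2.617
v -4.771 -0.429 1.563
v -4.488 0.493 1.864
v -3.942 -0.003 1.175
v -3.139 -0.401 1.64
v -4.821 -0.179 2.54
v -4.018 -0.577 3.005
v -3.711 0.586 2.376
v -4.249 -1.166 1.804
v -3.975 -1.22 2.328
v -3.656 -1.156 1.832
v -3.541 0.198 2.79
v -3.221 0.262 2.294
v -3.217 -0.668 2.533
v -4.739 -0.842 1.886
v -4.419 -0.778 1.39
v -4.304 0.576 2.348
v -3.985 0.64 1.852
v -4.743 0.088 1.647
v -3.664 0.348 1.447
v -3.932 -0.528 1.161
v -4.422 -0.203 1.242
v -4.256 0.338 1.419
v -3.192 0.115 1.72
v -3.461 -0.762 1.435
v -3.187 -0.815 1.959
v -3.021 -0.274 2.135
v -3.463 -0.187 1.287
v -4.499 0.182 2.745
v -4.768 -0.695 2.46
v -4.939 -0.306 2.045
v -4.773 0.235 2.221
v -4.028 -0.052 3.019
v -4.296 -0.928 2.733
v -3.704 -0.918 2.761
v -3.538 -0.377 2.938
v -4.497 -0.393 2.893
v 0.925 3.282 -1.162
v 0.511 2.809 -0.334
v -0.181 4.461 -1.04
v -0.595 3.987 -0.212
v 1.655 3.893 -0.448
v 1.241 3.419 0.38
v 0.549 5.071 -0.326
v 0.135 4.598 0.502
v -1.826 1.575 3.636
v -1.018 1.895 4.19
v -1.774 2.959 2.759
v -0.966 3.28 3.313
v -1.094 1.06 2.867
v -0.286 1.381 3.421
v -1.042 2.445 1.99
v -0.234 2.765 2.544
v -0.165 2.08 -3.609
v 0.428 1.89 -3.361
v -0.023 2.21 -2.042
v -0.615 2.4 -2.291
v 0.438 2.336 -3.466
v -0.013 2.656 -2.147
v 0.166 2.662 -3.638
v -0.285 2.982 -2.319
v -0.261 2.716 -3.797
v -0.711 3.036 -2.478
v -0.642 2.472 -3.868
v -1.093 2.793 -2.549
v -0.801 2.045 -3.818
v -1.251 2.365 -2.499
v -0.661 1.634 -3.671
v -1.112 1.954 -2.352
v -0.29 1.432 -3.495
v -0.74 1.752 -2.176
v 0.14 1.533 -3.372
v -0.31 1.853 -2.053
f 2 1 5
f 2 5 3
f 3 5 6
f 3 6 4
f 5 1 7
f 5 7 6
f 6 7 8
f 6 8 4
f 7 1 9
f 7 9 8
f 8 9 10
f 8 10 4
f 9 1 11
f 9 11 10
f 10 11 12
f 10 12 4
f 11 1 13
f 11 13 12
f 12 13 14
f 12 14 4
f 13 1 15
f 13 15 14
f 14 15 16
f 14 16 4
f 15 1 17
f 15 17 16
f 16 17 18
f 16 18 4
f 17 1 19
f 17 19 18
f 18 19 20
f 18 20 4
f 19 1 21
f 19 21 20
f 20 21 22
f 20 22 4
f 21 1 23
f 21 23 22
f 22 23 24
f 22 24 4
f 23 1 25
f 23 25 24
f 24 25 26
f 24 26 4
f 25 1 27
f 25 27 26
f 26 27 28
f 26 28 4
f 27 1 2
f 27 2 28
f 28 2 3
f 28 3 4
f 29 66 45
f 66 40 69
f 45 69 34
f 66 69 45
f 29 45 41
f 45 34 46
f 41 46 30
f 45 46 41
f 29 41 50
f 41 30 51
f 50 51 36
f 41 51 50
f 29 50 62
f 50 36 65
f 62 65 39
f 50 65 62
f 29 62 66
f 62 39 70
f 66 70 40
f 62 70 66
f 30 46 57
f 46 34 60
f 57 60 38
f 46 60 57
f 34 69 47
f 69 40 68
f 47 68 33
f 69 68 47
f 40 70 67
f 70 39 63
f 67 63 31
f 70 63 67
f 39 65 64
f 65 36 52
f 64 52 35
f 65 52 64
f 36 51 56
f 51 30 53
f 56 53 37
f 51 53 56
f 32 58 44
f 58 38 59
f 44 59 33
f 58 59 44
f 32 44 42
f 44 33 43
f 42 43 31
f 44 43 42
f 32 42 49
f 42 31 48
f 49 48 35
f 42 48 49
f 32 49 54
f 49 35 55
f 54 55 37
f 49 55 54
f 32 54 58
f 54 37 61
f 58 61 38
f 54 61 58
f 33 59 47
f 59 38 60
f 47 60 34
f 59 60 47
f 31 43 67
f 43 33 68
f 67 68 40
f 43 68 67
f 35 48 64
f 48 31 63
f 64 63 39
f 48 63 64
f 37 55 56
f 55 35 52
f 56 52 36
f 55 52 56
f 38 61 57
f 61 37 53
f 57 53 30
f 61 53 57
f 72 74 71
f 75 72 71
f 71 74 73
f 73 75 71
f 72 78 74
f 76 72 75
f 76 78 72
f 74 78 73
f 77 75 73
f 73 78 77
f 77 76 75
f 78 76 77
f 80 82 79
f 83 80 79
f 79 82 81
f 81 83 79
f 80 86 82
f 84 80 83
f 84 86 80
f 82 86 81
f 85 83 81
f 81 86 85
f 85 84 83
f 86 84 85
f 88 87 91
f 88 91 89
f 89 91 92
f 89 92 90
f 91 87 93
f 91 93 92
f 92 93 94
f 92 94 90
f 93 87 95
f 93 95 94
f 94 95 96
f 94 96 90
f 95 87 97
f 95 97 96
f 96 97 98
f 96 98 90
f 97 87 99
f 97 99 98
f 98 99 100
f 98 100 90
f 99 87 101
f 99 101 100
f 100 101 102
f 100 102 90
f 101 87 103
f 101 103 102
f 102 103 104
f 102 104 90
f 103 87 105
f 103 105 104
f 104 105 106
f 104 106 90
f 105 87 88
f 105 88 106
f 106 88 89
f 106 89 90



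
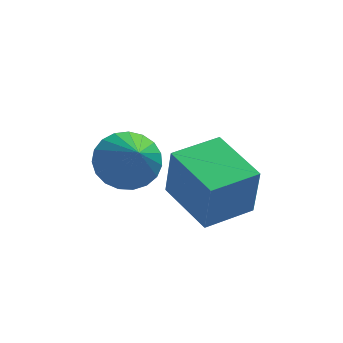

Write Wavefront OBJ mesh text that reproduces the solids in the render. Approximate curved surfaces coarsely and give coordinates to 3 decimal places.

v 2.782 4.314 0.284
v 2.916 4.114 1.916
v 4.098 5.094 0.272
v 4.232 4.894 1.904
v 3.708 2.746 0.016
v 3.842 2.546 1.648
v 5.024 3.526 0.004
v 5.158 3.326 1.636
v 1.767 2.997 2.556
v 2.183 3.629 3.044
v 2.033 1.983 3.644
v 1.829 3.661 3.161
v 1.464 3.579 3.173
v 1.152 3.396 3.079
v 0.946 3.144 2.894
v 0.881 2.866 2.652
v 0.97 2.611 2.392
v 1.197 2.423 2.161
v 1.522 2.334 1.999
v 1.89 2.36 1.933
v 2.236 2.496 1.974
v 2.501 2.718 2.117
v 2.639 2.989 2.335
v 2.627 3.261 2.592
v 2.465 3.487 2.843
f 2 4 1
f 5 2 1
f 1 4 3
f 3 5 1
f 2 8 4
f 6 2 5
f 6 8 2
f 4 8 3
f 7 5 3
f 3 8 7
f 7 6 5
f 8 6 7
f 10 9 12
f 10 12 11
f 12 9 13
f 12 13 11
f 13 9 14
f 13 14 11
f 14 9 15
f 14 15 11
f 15 9 16
f 15 16 11
f 16 9 17
f 16 17 11
f 17 9 18
f 17 18 11
f 18 9 19
f 18 19 11
f 19 9 20
f 19 20 11
f 20 9 21
f 20 21 11
f 21 9 22
f 21 22 11
f 22 9 23
f 22 23 11
f 23 9 24
f 23 24 11
f 24 9 25
f 24 25 11
f 25 9 10
f 25 10 11



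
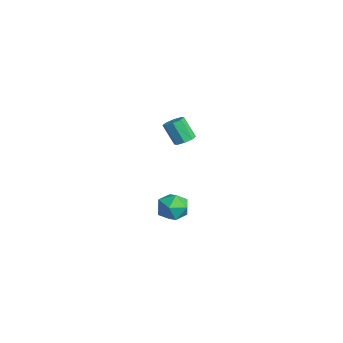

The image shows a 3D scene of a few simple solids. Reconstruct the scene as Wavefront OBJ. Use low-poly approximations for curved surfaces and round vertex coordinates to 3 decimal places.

v -2.315 0.815 -0.032
v -1.781 0.66 0.134
v -2.271 0.19 1.277
v -2.805 0.345 1.112
v -1.884 1.073 0.259
v -2.375 0.603 1.402
v -2.24 1.335 0.214
v -2.73 0.865 1.358
v -2.639 1.292 0.025
v -3.13 0.823 1.169
v -2.849 0.97 -0.197
v -3.339 0.5 0.946
v -2.745 0.557 -0.322
v -3.236 0.087 0.821
v -2.39 0.295 -0.278
v -2.88 -0.175 0.866
v -1.99 0.337 -0.089
v -2.481 -0.132 1.055
v 3.208 -0.996 -1.096
v 4.01 -0.697 -1.206
v 3.69 -1.963 -0.214
v 4.492 -1.664 -0.324
v 3.908 -1.188 0.096
v 3.61 -0.59 -0.45
v 4.09 -2.07 -0.97
v 3.792 -1.472 -1.516
v 4.555 -1.361 -1.128
v 4.442 -0.816 -0.47
v 3.258 -1.844 -0.95
v 3.145 -1.299 -0.292
f 2 1 5
f 2 5 3
f 3 5 6
f 3 6 4
f 5 1 7
f 5 7 6
f 6 7 8
f 6 8 4
f 7 1 9
f 7 9 8
f 8 9 10
f 8 10 4
f 9 1 11
f 9 11 10
f 10 11 12
f 10 12 4
f 11 1 13
f 11 13 12
f 12 13 14
f 12 14 4
f 13 1 15
f 13 15 14
f 14 15 16
f 14 16 4
f 15 1 17
f 15 17 16
f 16 17 18
f 16 18 4
f 17 1 2
f 17 2 18
f 18 2 3
f 18 3 4
f 19 30 24
f 19 24 20
f 19 20 26
f 19 26 29
f 19 29 30
f 20 24 28
f 24 30 23
f 30 29 21
f 29 26 25
f 26 20 27
f 22 28 23
f 22 23 21
f 22 21 25
f 22 25 27
f 22 27 28
f 23 28 24
f 21 23 30
f 25 21 29
f 27 25 26
f 28 27 20



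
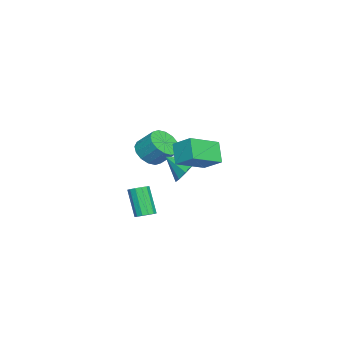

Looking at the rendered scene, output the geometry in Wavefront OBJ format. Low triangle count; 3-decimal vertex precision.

v 2.413 1.792 1.969
v 2.843 2.872 2.694
v 3.24 2.191 0.885
v 3.67 3.271 1.611
v 3.95 0.669 2.729
v 4.38 1.749 3.455
v 4.777 1.068 1.646
v 5.207 2.148 2.371
v -2.925 -2.867 -1.1
v -1.898 -3.005 -1.191
v -1.668 -1.972 -0.171
v -2.695 -1.833 -0.08
v -2.02 -2.623 -1.551
v -1.79 -1.59 -0.531
v -2.384 -2.306 -1.789
v -2.154 -1.273 -0.769
v -2.893 -2.14 -1.843
v -2.663 -1.107 -0.823
v -3.411 -2.168 -1.698
v -3.181 -1.135 -0.678
v -3.798 -2.383 -1.393
v -3.568 -1.35 -0.372
v -3.952 -2.728 -1.009
v -3.722 -1.695 0.011
v -3.83 -3.11 -0.649
v -3.6 -2.077 0.371
v -3.466 -3.427 -0.411
v -3.236 -2.394 0.609
v -2.957 -3.593 -0.357
v -2.727 -2.56 0.663
v -2.439 -3.565 -0.502
v -2.209 -2.532 0.518
v -2.052 -3.35 -0.808
v -1.822 -2.317 0.213
v 1.372 -1.682 -4.026
v 1.948 -1.679 -3.794
v 1.263 -2.316 -2.083
v 0.688 -2.318 -2.314
v 1.815 -1.363 -3.73
v 1.13 -1.999 -2.019
v 1.541 -1.148 -3.76
v 0.856 -1.784 -2.048
v 1.214 -1.102 -3.873
v 0.529 -1.738 -2.162
v 0.937 -1.24 -4.036
v 0.252 -1.877 -2.324
v 0.799 -1.519 -4.195
v 0.114 -2.155 -2.483
v 0.842 -1.849 -4.3
v 0.157 -2.486 -2.589
v 1.054 -2.126 -4.318
v 0.369 -2.763 -2.607
v 1.367 -2.262 -4.244
v 0.682 -2.899 -2.532
v 1.682 -2.214 -4.1
v 0.997 -2.85 -2.388
v 1.898 -1.997 -3.932
v 1.213 -2.633 -2.221
v 0.722 0.516 -0.492
v 1.746 0.362 -0.83
v 0.818 -0.696 0.352
v 1.765 0.748 -0.278
v 1.385 1.045 0.192
v 0.752 1.14 0.402
v 0.107 0.997 0.27
v -0.303 0.67 -0.153
v -0.322 0.285 -0.705
v 0.058 -0.013 -1.176
v 0.691 -0.108 -1.385
v 1.336 0.036 -1.253
f 2 4 1
f 5 2 1
f 1 4 3
f 3 5 1
f 2 8 4
f 6 2 5
f 6 8 2
f 4 8 3
f 7 5 3
f 3 8 7
f 7 6 5
f 8 6 7
f 10 9 13
f 10 13 11
f 11 13 14
f 11 14 12
f 13 9 15
f 13 15 14
f 14 15 16
f 14 16 12
f 15 9 17
f 15 17 16
f 16 17 18
f 16 18 12
f 17 9 19
f 17 19 18
f 18 19 20
f 18 20 12
f 19 9 21
f 19 21 20
f 20 21 22
f 20 22 12
f 21 9 23
f 21 23 22
f 22 23 24
f 22 24 12
f 23 9 25
f 23 25 24
f 24 25 26
f 24 26 12
f 25 9 27
f 25 27 26
f 26 27 28
f 26 28 12
f 27 9 29
f 27 29 28
f 28 29 30
f 28 30 12
f 29 9 31
f 29 31 30
f 30 31 32
f 30 32 12
f 31 9 33
f 31 33 32
f 32 33 34
f 32 34 12
f 33 9 10
f 33 10 34
f 34 10 11
f 34 11 12
f 36 35 39
f 36 39 37
f 37 39 40
f 37 40 38
f 39 35 41
f 39 41 40
f 40 41 42
f 40 42 38
f 41 35 43
f 41 43 42
f 42 43 44
f 42 44 38
f 43 35 45
f 43 45 44
f 44 45 46
f 44 46 38
f 45 35 47
f 45 47 46
f 46 47 48
f 46 48 38
f 47 35 49
f 47 49 48
f 48 49 50
f 48 50 38
f 49 35 51
f 49 51 50
f 50 51 52
f 50 52 38
f 51 35 53
f 51 53 52
f 52 53 54
f 52 54 38
f 53 35 55
f 53 55 54
f 54 55 56
f 54 56 38
f 55 35 57
f 55 57 56
f 56 57 58
f 56 58 38
f 57 35 36
f 57 36 58
f 58 36 37
f 58 37 38
f 60 59 62
f 60 62 61
f 62 59 63
f 62 63 61
f 63 59 64
f 63 64 61
f 64 59 65
f 64 65 61
f 65 59 66
f 65 66 61
f 66 59 67
f 66 67 61
f 67 59 68
f 67 68 61
f 68 59 69
f 68 69 61
f 69 59 70
f 69 70 61
f 70 59 60
f 70 60 61



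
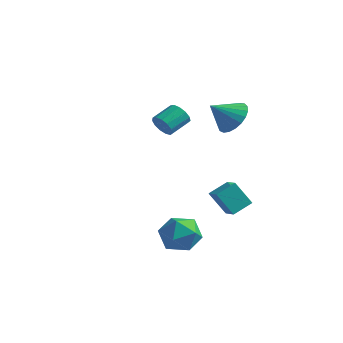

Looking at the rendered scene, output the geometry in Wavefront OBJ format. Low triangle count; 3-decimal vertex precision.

v 0.992 2.114 -2.167
v 1.768 1.577 -1.755
v 1.39 3.042 -1.705
v 2.166 2.504 -1.293
v 1.774 2.356 -3.327
v 2.55 1.818 -2.915
v 2.172 3.283 -2.865
v 2.948 2.746 -2.453
v 2.391 1.915 3.163
v 3.235 1.646 3.532
v 1.729 1.065 4.057
v 3.141 1.96 3.76
v 2.917 2.266 3.885
v 2.602 2.511 3.885
v 2.25 2.653 3.76
v 1.923 2.668 3.532
v 1.677 2.552 3.24
v 1.554 2.326 2.934
v 1.576 2.029 2.668
v 1.739 1.712 2.488
v 2.014 1.431 2.424
v 2.355 1.233 2.488
v 2.702 1.152 2.669
v 2.995 1.204 2.935
v 3.184 1.379 3.24
v -1.75 2.339 1.346
v -1.572 2.046 1.91
v -1.312 3.108 2.379
v -1.49 3.401 1.814
v -1.266 2.064 1.7
v -1.005 3.126 2.168
v -1.113 2.169 1.377
v -0.853 3.231 1.846
v -1.163 2.328 1.044
v -0.903 3.39 1.513
v -1.399 2.49 0.808
v -1.139 3.553 1.276
v -1.747 2.605 0.741
v -1.486 3.667 1.21
v -2.095 2.635 0.867
v -1.835 3.697 1.336
v -2.335 2.571 1.145
v -2.074 3.633 1.614
v -2.388 2.433 1.486
v -2.128 3.496 1.955
v -2.239 2.266 1.783
v -1.979 3.328 2.252
v -1.935 2.121 1.941
v -1.675 3.184 2.41
v 3.116 -2.126 -1.255
v 3.739 -2.93 -1.521
v 1.941 -2.67 -2.359
v 2.564 -3.474 -2.625
v 2.124 -3.444 -1.671
v 2.85 -3.107 -0.988
v 2.83 -2.493 -2.892
v 3.556 -2.156 -2.209
v 3.562 -3.157 -2.533
v 3.125 -3.745 -1.778
v 2.555 -1.855 -2.102
v 2.118 -2.443 -1.347
f 2 4 1
f 5 2 1
f 1 4 3
f 3 5 1
f 2 8 4
f 6 2 5
f 6 8 2
f 4 8 3
f 7 5 3
f 3 8 7
f 7 6 5
f 8 6 7
f 10 9 12
f 10 12 11
f 12 9 13
f 12 13 11
f 13 9 14
f 13 14 11
f 14 9 15
f 14 15 11
f 15 9 16
f 15 16 11
f 16 9 17
f 16 17 11
f 17 9 18
f 17 18 11
f 18 9 19
f 18 19 11
f 19 9 20
f 19 20 11
f 20 9 21
f 20 21 11
f 21 9 22
f 21 22 11
f 22 9 23
f 22 23 11
f 23 9 24
f 23 24 11
f 24 9 25
f 24 25 11
f 25 9 10
f 25 10 11
f 27 26 30
f 27 30 28
f 28 30 31
f 28 31 29
f 30 26 32
f 30 32 31
f 31 32 33
f 31 33 29
f 32 26 34
f 32 34 33
f 33 34 35
f 33 35 29
f 34 26 36
f 34 36 35
f 35 36 37
f 35 37 29
f 36 26 38
f 36 38 37
f 37 38 39
f 37 39 29
f 38 26 40
f 38 40 39
f 39 40 41
f 39 41 29
f 40 26 42
f 40 42 41
f 41 42 43
f 41 43 29
f 42 26 44
f 42 44 43
f 43 44 45
f 43 45 29
f 44 26 46
f 44 46 45
f 45 46 47
f 45 47 29
f 46 26 48
f 46 48 47
f 47 48 49
f 47 49 29
f 48 26 27
f 48 27 49
f 49 27 28
f 49 28 29
f 50 61 55
f 50 55 51
f 50 51 57
f 50 57 60
f 50 60 61
f 51 55 59
f 55 61 54
f 61 60 52
f 60 57 56
f 57 51 58
f 53 59 54
f 53 54 52
f 53 52 56
f 53 56 58
f 53 58 59
f 54 59 55
f 52 54 61
f 56 52 60
f 58 56 57
f 59 58 51



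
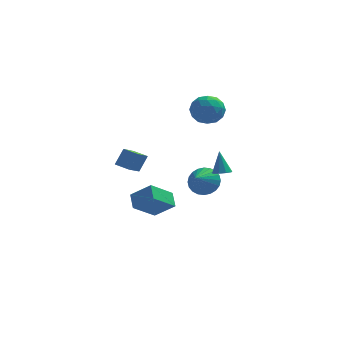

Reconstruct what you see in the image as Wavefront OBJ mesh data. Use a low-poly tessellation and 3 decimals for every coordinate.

v 1.462 3.307 -3.153
v 2.098 3.553 -2.476
v 0.978 2.233 -2.307
v 1.803 3.762 -2.379
v 1.456 3.902 -2.399
v 1.11 3.952 -2.535
v 0.818 3.903 -2.764
v 0.624 3.764 -3.052
v 0.557 3.555 -3.356
v 0.629 3.308 -3.629
v 0.827 3.061 -3.829
v 1.122 2.852 -3.926
v 1.469 2.712 -3.906
v 1.814 2.662 -3.77
v 2.107 2.711 -3.541
v 2.301 2.85 -3.253
v 2.367 3.059 -2.949
v 2.296 3.306 -2.676
v 1.133 3.09 2.796
v 1.634 2.886 3.661
v 1.606 1.634 2.179
v 2.107 1.43 3.044
v 1.087 1.458 3.04
v 0.795 2.358 3.421
v 2.445 2.162 2.419
v 2.153 3.062 2.8
v 2.445 2.313 3.428
v 1.606 1.878 3.811
v 1.634 2.642 2.029
v 0.795 2.207 2.412
v 1.342 3.116 3.282
v 1.898 1.404 2.558
v 1.299 1.421 2.555
v 1.593 1.301 3.063
v 0.849 2.805 3.141
v 1.143 2.686 3.65
v 0.822 1.846 3.285
v 2.097 1.834 2.19
v 2.391 1.715 2.699
v 1.647 3.219 2.777
v 1.941 3.099 3.285
v 2.418 2.674 2.555
v 2.113 2.659 3.654
v 2.391 1.803 3.291
v 2.59 2.233 2.924
v 2.418 2.762 3.148
v 1.62 2.403 3.879
v 1.898 1.548 3.517
v 1.299 1.564 3.514
v 1.127 2.093 3.738
v 2.096 2.066 3.742
v 1.342 2.972 2.323
v 1.62 2.117 1.961
v 2.113 2.427 2.102
v 1.941 2.956 2.326
v 0.849 2.717 2.549
v 1.127 1.861 2.186
v 0.822 1.758 2.692
v 0.65 2.287 2.916
v 1.144 2.454 2.098
v -2.223 -1.845 -2.342
v -2.391 -0.986 -1.838
v -1.119 -1.017 -3.385
v -1.286 -0.158 -2.881
v -1.134 -2.162 -1.439
v -1.301 -1.303 -0.935
v -0.029 -1.334 -2.482
v -0.197 -0.475 -1.978
v 2.433 1.646 -1.557
v 2.771 2.059 -1.691
v 2.267 2.214 -0.223
v 2.416 2.151 -1.775
v 2.069 2.007 -1.756
v 1.892 1.694 -1.645
v 1.968 1.358 -1.492
v 2.262 1.157 -1.37
v 2.636 1.185 -1.336
v 2.914 1.428 -1.405
v 2.968 1.773 -1.545
v -1.815 -3.515 1.296
v -2.256 -4.821 2.128
v -2.543 -3.157 1.473
v -2.984 -4.463 2.305
v -1.396 -3.097 2.175
v -1.837 -4.403 3.007
v -2.124 -2.739 2.352
v -2.565 -4.045 3.184
f 2 1 4
f 2 4 3
f 4 1 5
f 4 5 3
f 5 1 6
f 5 6 3
f 6 1 7
f 6 7 3
f 7 1 8
f 7 8 3
f 8 1 9
f 8 9 3
f 9 1 10
f 9 10 3
f 10 1 11
f 10 11 3
f 11 1 12
f 11 12 3
f 12 1 13
f 12 13 3
f 13 1 14
f 13 14 3
f 14 1 15
f 14 15 3
f 15 1 16
f 15 16 3
f 16 1 17
f 16 17 3
f 17 1 18
f 17 18 3
f 18 1 2
f 18 2 3
f 19 56 35
f 56 30 59
f 35 59 24
f 56 59 35
f 19 35 31
f 35 24 36
f 31 36 20
f 35 36 31
f 19 31 40
f 31 20 41
f 40 41 26
f 31 41 40
f 19 40 52
f 40 26 55
f 52 55 29
f 40 55 52
f 19 52 56
f 52 29 60
f 56 60 30
f 52 60 56
f 20 36 47
f 36 24 50
f 47 50 28
f 36 50 47
f 24 59 37
f 59 30 58
f 37 58 23
f 59 58 37
f 30 60 57
f 60 29 53
f 57 53 21
f 60 53 57
f 29 55 54
f 55 26 42
f 54 42 25
f 55 42 54
f 26 41 46
f 41 20 43
f 46 43 27
f 41 43 46
f 22 48 34
f 48 28 49
f 34 49 23
f 48 49 34
f 22 34 32
f 34 23 33
f 32 33 21
f 34 33 32
f 22 32 39
f 32 21 38
f 39 38 25
f 32 38 39
f 22 39 44
f 39 25 45
f 44 45 27
f 39 45 44
f 22 44 48
f 44 27 51
f 48 51 28
f 44 51 48
f 23 49 37
f 49 28 50
f 37 50 24
f 49 50 37
f 21 33 57
f 33 23 58
f 57 58 30
f 33 58 57
f 25 38 54
f 38 21 53
f 54 53 29
f 38 53 54
f 27 45 46
f 45 25 42
f 46 42 26
f 45 42 46
f 28 51 47
f 51 27 43
f 47 43 20
f 51 43 47
f 62 64 61
f 65 62 61
f 61 64 63
f 63 65 61
f 62 68 64
f 66 62 65
f 66 68 62
f 64 68 63
f 67 65 63
f 63 68 67
f 67 66 65
f 68 66 67
f 70 69 72
f 70 72 71
f 72 69 73
f 72 73 71
f 73 69 74
f 73 74 71
f 74 69 75
f 74 75 71
f 75 69 76
f 75 76 71
f 76 69 77
f 76 77 71
f 77 69 78
f 77 78 71
f 78 69 79
f 78 79 71
f 79 69 70
f 79 70 71
f 81 83 80
f 84 81 80
f 80 83 82
f 82 84 80
f 81 87 83
f 85 81 84
f 85 87 81
f 83 87 82
f 86 84 82
f 82 87 86
f 86 85 84
f 87 85 86



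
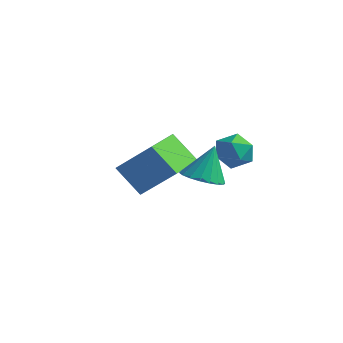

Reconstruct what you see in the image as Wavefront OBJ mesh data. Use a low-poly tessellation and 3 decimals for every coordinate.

v 1.024 0.217 0.473
v 1.407 0.858 0.135
v 1.136 0.843 1.787
v 1.056 0.956 0.118
v 0.698 0.906 0.172
v 0.405 0.721 0.285
v 0.235 0.435 0.436
v 0.221 0.106 0.594
v 0.366 -0.201 0.727
v 0.642 -0.425 0.811
v 0.993 -0.522 0.828
v 1.351 -0.473 0.774
v 1.644 -0.287 0.661
v 1.814 -0.001 0.51
v 1.828 0.327 0.352
v 1.683 0.634 0.218
v 0.09 2.625 0.04
v 0.618 3.202 -0.209
v 0.842 2.398 1.109
v 1.37 2.975 0.86
v 0.621 3.188 1.118
v 0.156 3.328 0.457
v 1.304 2.272 0.443
v 0.839 2.412 -0.218
v 1.368 2.984 0.04
v 0.946 3.55 0.457
v 0.514 2.05 0.443
v 0.092 2.616 0.86
v -3.715 1.863 -1.394
v -2.48 2.373 -0.13
v -4.121 3.89 -1.816
v -2.885 4.4 -0.551
v -2.635 1.86 -2.449
v -1.399 2.37 -1.184
v -3.04 3.887 -2.87
v -1.805 4.397 -1.606
f 2 1 4
f 2 4 3
f 4 1 5
f 4 5 3
f 5 1 6
f 5 6 3
f 6 1 7
f 6 7 3
f 7 1 8
f 7 8 3
f 8 1 9
f 8 9 3
f 9 1 10
f 9 10 3
f 10 1 11
f 10 11 3
f 11 1 12
f 11 12 3
f 12 1 13
f 12 13 3
f 13 1 14
f 13 14 3
f 14 1 15
f 14 15 3
f 15 1 16
f 15 16 3
f 16 1 2
f 16 2 3
f 17 28 22
f 17 22 18
f 17 18 24
f 17 24 27
f 17 27 28
f 18 22 26
f 22 28 21
f 28 27 19
f 27 24 23
f 24 18 25
f 20 26 21
f 20 21 19
f 20 19 23
f 20 23 25
f 20 25 26
f 21 26 22
f 19 21 28
f 23 19 27
f 25 23 24
f 26 25 18
f 30 32 29
f 33 30 29
f 29 32 31
f 31 33 29
f 30 36 32
f 34 30 33
f 34 36 30
f 32 36 31
f 35 33 31
f 31 36 35
f 35 34 33
f 36 34 35



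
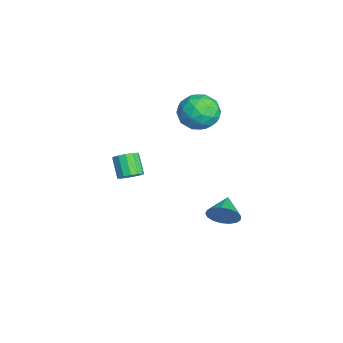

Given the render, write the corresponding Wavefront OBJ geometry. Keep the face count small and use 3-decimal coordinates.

v -1.313 2.971 -2.932
v -0.921 3.26 -2.128
v -2.567 3.329 -2.448
v -0.916 3.627 -2.388
v -1.003 3.844 -2.772
v -1.16 3.861 -3.193
v -1.353 3.674 -3.554
v -1.537 3.326 -3.773
v -1.669 2.897 -3.799
v -1.72 2.485 -3.626
v -1.678 2.184 -3.294
v -1.552 2.064 -2.879
v -1.372 2.151 -2.476
v -1.178 2.426 -2.178
v -1.015 2.826 -2.052
v 0.063 -1.815 1.456
v 0.521 -2.188 1.793
v -0.344 -2.397 2.74
v -0.803 -2.025 2.404
v 0.566 -1.827 1.914
v -0.299 -2.036 2.861
v 0.451 -1.462 1.889
v -0.415 -1.672 2.836
v 0.212 -1.21 1.727
v -0.653 -1.419 2.674
v -0.074 -1.149 1.479
v -0.939 -1.359 2.426
v -0.316 -1.301 1.224
v -1.182 -1.51 2.171
v -0.439 -1.615 1.043
v -1.304 -1.825 1.99
v -0.402 -1.993 0.993
v -1.267 -2.203 1.94
v -0.217 -2.315 1.09
v -1.083 -2.524 2.037
v 0.056 -2.478 1.304
v -0.81 -2.687 2.251
v 0.331 -2.43 1.566
v -0.534 -2.64 2.513
v -3.663 2.389 2.617
v -2.964 2.858 3.485
v -4.036 0.842 3.755
v -3.337 1.311 4.623
v -4.391 1.835 4.347
v -4.161 2.791 3.643
v -2.839 0.909 3.597
v -2.609 1.865 2.893
v -2.455 1.944 4.09
v -3.414 2.516 4.554
v -3.586 1.184 2.686
v -4.545 1.756 3.15
v -3.281 2.759 2.951
v -3.719 0.941 4.289
v -4.339 1.249 4.127
v -3.928 1.524 4.637
v -3.984 2.72 3.044
v -3.573 2.996 3.554
v -4.412 2.394 4.061
v -3.427 0.704 3.686
v -3.016 0.98 4.196
v -3.072 2.176 2.603
v -2.661 2.451 3.113
v -2.588 1.306 3.179
v -2.57 2.498 3.817
v -2.79 1.588 4.486
v -2.497 1.352 3.882
v -2.362 1.914 3.469
v -3.134 2.834 4.089
v -3.353 1.925 4.758
v -3.973 2.233 4.596
v -3.837 2.795 4.183
v -2.835 2.296 4.445
v -3.647 1.775 2.482
v -3.866 0.866 3.151
v -3.163 0.905 3.057
v -3.027 1.467 2.644
v -4.21 2.112 2.754
v -4.43 1.202 3.423
v -4.638 1.786 3.771
v -4.503 2.348 3.358
v -4.165 1.404 2.795
f 2 1 4
f 2 4 3
f 4 1 5
f 4 5 3
f 5 1 6
f 5 6 3
f 6 1 7
f 6 7 3
f 7 1 8
f 7 8 3
f 8 1 9
f 8 9 3
f 9 1 10
f 9 10 3
f 10 1 11
f 10 11 3
f 11 1 12
f 11 12 3
f 12 1 13
f 12 13 3
f 13 1 14
f 13 14 3
f 14 1 15
f 14 15 3
f 15 1 2
f 15 2 3
f 17 16 20
f 17 20 18
f 18 20 21
f 18 21 19
f 20 16 22
f 20 22 21
f 21 22 23
f 21 23 19
f 22 16 24
f 22 24 23
f 23 24 25
f 23 25 19
f 24 16 26
f 24 26 25
f 25 26 27
f 25 27 19
f 26 16 28
f 26 28 27
f 27 28 29
f 27 29 19
f 28 16 30
f 28 30 29
f 29 30 31
f 29 31 19
f 30 16 32
f 30 32 31
f 31 32 33
f 31 33 19
f 32 16 34
f 32 34 33
f 33 34 35
f 33 35 19
f 34 16 36
f 34 36 35
f 35 36 37
f 35 37 19
f 36 16 38
f 36 38 37
f 37 38 39
f 37 39 19
f 38 16 17
f 38 17 39
f 39 17 18
f 39 18 19
f 40 77 56
f 77 51 80
f 56 80 45
f 77 80 56
f 40 56 52
f 56 45 57
f 52 57 41
f 56 57 52
f 40 52 61
f 52 41 62
f 61 62 47
f 52 62 61
f 40 61 73
f 61 47 76
f 73 76 50
f 61 76 73
f 40 73 77
f 73 50 81
f 77 81 51
f 73 81 77
f 41 57 68
f 57 45 71
f 68 71 49
f 57 71 68
f 45 80 58
f 80 51 79
f 58 79 44
f 80 79 58
f 51 81 78
f 81 50 74
f 78 74 42
f 81 74 78
f 50 76 75
f 76 47 63
f 75 63 46
f 76 63 75
f 47 62 67
f 62 41 64
f 67 64 48
f 62 64 67
f 43 69 55
f 69 49 70
f 55 70 44
f 69 70 55
f 43 55 53
f 55 44 54
f 53 54 42
f 55 54 53
f 43 53 60
f 53 42 59
f 60 59 46
f 53 59 60
f 43 60 65
f 60 46 66
f 65 66 48
f 60 66 65
f 43 65 69
f 65 48 72
f 69 72 49
f 65 72 69
f 44 70 58
f 70 49 71
f 58 71 45
f 70 71 58
f 42 54 78
f 54 44 79
f 78 79 51
f 54 79 78
f 46 59 75
f 59 42 74
f 75 74 50
f 59 74 75
f 48 66 67
f 66 46 63
f 67 63 47
f 66 63 67
f 49 72 68
f 72 48 64
f 68 64 41
f 72 64 68



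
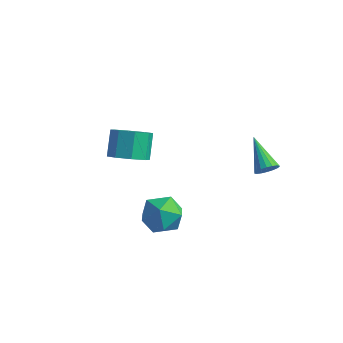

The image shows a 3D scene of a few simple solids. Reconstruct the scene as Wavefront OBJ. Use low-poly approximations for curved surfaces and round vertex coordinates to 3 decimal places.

v -0.208 -1.209 2.462
v 0.546 -1.206 2.727
v 0.243 -0.469 3.583
v -0.512 -0.471 3.318
v 0.442 -0.768 2.313
v 0.139 -0.03 3.169
v -0.043 -0.588 1.986
v -0.346 0.15 2.842
v -0.625 -0.771 1.938
v -0.928 -0.034 2.794
v -0.963 -1.211 2.197
v -1.266 -0.474 3.053
v -0.859 -1.65 2.611
v -1.162 -0.912 3.467
v -0.374 -1.83 2.938
v -0.677 -1.092 3.794
v 0.208 -1.646 2.986
v -0.095 -0.909 3.842
v 4.249 1.31 1.885
v 4.567 1.696 1.903
v 3.211 2.13 2.675
v 4.454 1.734 1.715
v 4.3 1.688 1.561
v 4.136 1.567 1.471
v 3.995 1.395 1.463
v 3.904 1.207 1.539
v 3.881 1.039 1.683
v 3.931 0.925 1.867
v 4.044 0.887 2.055
v 4.198 0.933 2.209
v 4.361 1.054 2.299
v 4.503 1.225 2.307
v 4.594 1.414 2.232
v 4.617 1.582 2.087
v 2.345 -2.853 1.524
v 2.872 -2.509 2.144
v 2.108 -3.991 2.356
v 2.635 -3.647 2.976
v 1.856 -3.27 2.8
v 2.002 -2.567 2.286
v 2.978 -3.933 2.214
v 3.124 -3.23 1.7
v 3.263 -3.177 2.57
v 2.57 -2.767 2.933
v 2.41 -3.733 1.567
v 1.717 -3.323 1.93
f 2 1 5
f 2 5 3
f 3 5 6
f 3 6 4
f 5 1 7
f 5 7 6
f 6 7 8
f 6 8 4
f 7 1 9
f 7 9 8
f 8 9 10
f 8 10 4
f 9 1 11
f 9 11 10
f 10 11 12
f 10 12 4
f 11 1 13
f 11 13 12
f 12 13 14
f 12 14 4
f 13 1 15
f 13 15 14
f 14 15 16
f 14 16 4
f 15 1 17
f 15 17 16
f 16 17 18
f 16 18 4
f 17 1 2
f 17 2 18
f 18 2 3
f 18 3 4
f 20 19 22
f 20 22 21
f 22 19 23
f 22 23 21
f 23 19 24
f 23 24 21
f 24 19 25
f 24 25 21
f 25 19 26
f 25 26 21
f 26 19 27
f 26 27 21
f 27 19 28
f 27 28 21
f 28 19 29
f 28 29 21
f 29 19 30
f 29 30 21
f 30 19 31
f 30 31 21
f 31 19 32
f 31 32 21
f 32 19 33
f 32 33 21
f 33 19 34
f 33 34 21
f 34 19 20
f 34 20 21
f 35 46 40
f 35 40 36
f 35 36 42
f 35 42 45
f 35 45 46
f 36 40 44
f 40 46 39
f 46 45 37
f 45 42 41
f 42 36 43
f 38 44 39
f 38 39 37
f 38 37 41
f 38 41 43
f 38 43 44
f 39 44 40
f 37 39 46
f 41 37 45
f 43 41 42
f 44 43 36

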